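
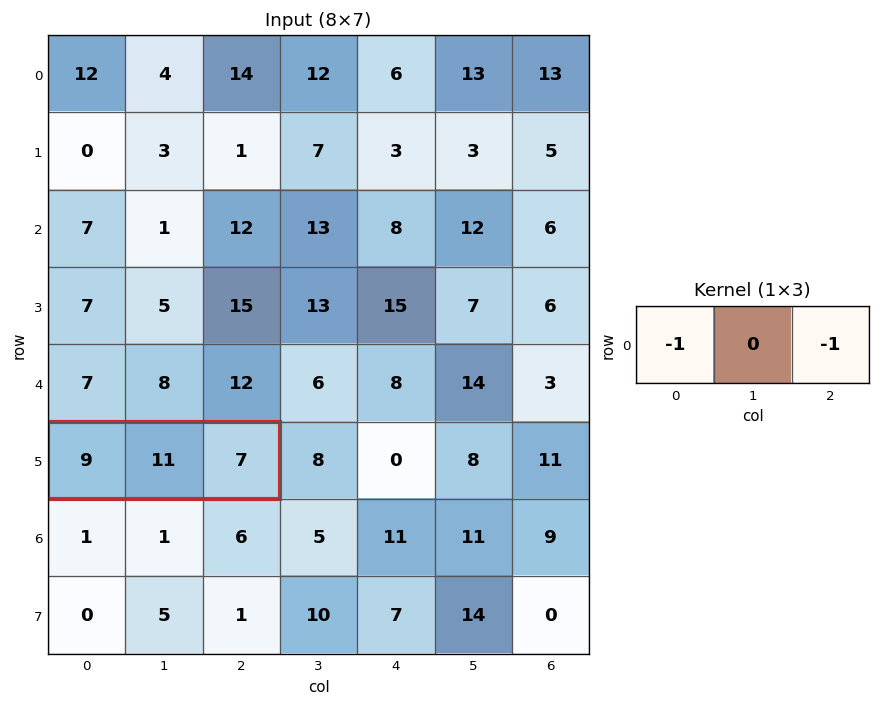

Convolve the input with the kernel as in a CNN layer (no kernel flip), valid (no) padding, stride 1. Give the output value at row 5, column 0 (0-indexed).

The receptive field on the input at this output position is [9 11 7]. Elementwise product with the kernel and sum: 9·-1 + 7·-1.

-16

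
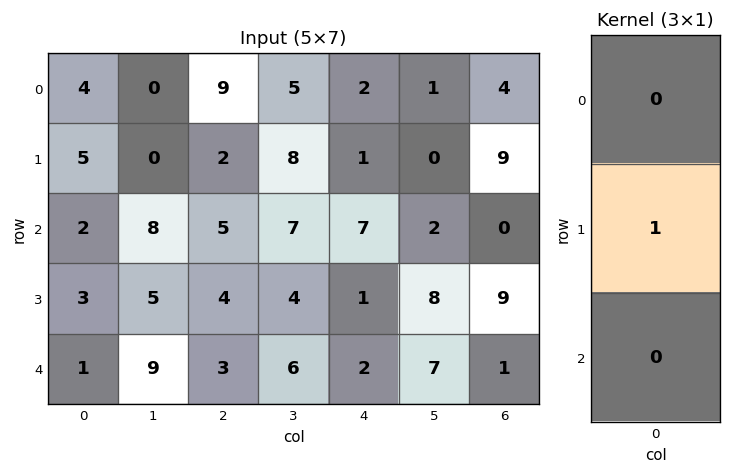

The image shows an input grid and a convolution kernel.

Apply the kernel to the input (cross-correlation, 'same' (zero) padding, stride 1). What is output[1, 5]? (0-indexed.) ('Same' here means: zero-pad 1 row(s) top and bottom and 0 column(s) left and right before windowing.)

The receptive field on the zero-padded input at this output position is [1 / 0 / 2]. Elementwise product with the kernel and sum: 0·1.

0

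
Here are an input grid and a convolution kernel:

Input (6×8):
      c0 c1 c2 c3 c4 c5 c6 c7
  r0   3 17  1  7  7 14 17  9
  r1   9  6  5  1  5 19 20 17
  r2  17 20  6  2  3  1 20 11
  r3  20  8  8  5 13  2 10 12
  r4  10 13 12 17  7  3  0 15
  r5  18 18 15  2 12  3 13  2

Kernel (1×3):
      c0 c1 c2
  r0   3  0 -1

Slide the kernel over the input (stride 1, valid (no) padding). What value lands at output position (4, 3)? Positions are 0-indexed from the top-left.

The receptive field on the input at this output position is [17 7 3]. Elementwise product with the kernel and sum: 17·3 + 3·-1.

48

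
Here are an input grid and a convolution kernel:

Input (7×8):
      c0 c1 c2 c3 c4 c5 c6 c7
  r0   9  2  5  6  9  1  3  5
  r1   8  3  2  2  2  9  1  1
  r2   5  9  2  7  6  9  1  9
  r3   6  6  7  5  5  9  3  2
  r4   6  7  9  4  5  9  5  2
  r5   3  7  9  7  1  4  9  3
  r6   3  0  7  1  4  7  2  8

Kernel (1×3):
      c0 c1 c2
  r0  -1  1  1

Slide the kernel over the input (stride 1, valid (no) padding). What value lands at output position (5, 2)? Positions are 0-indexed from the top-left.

The receptive field on the input at this output position is [9 7 1]. Elementwise product with the kernel and sum: 9·-1 + 7·1 + 1·1.

-1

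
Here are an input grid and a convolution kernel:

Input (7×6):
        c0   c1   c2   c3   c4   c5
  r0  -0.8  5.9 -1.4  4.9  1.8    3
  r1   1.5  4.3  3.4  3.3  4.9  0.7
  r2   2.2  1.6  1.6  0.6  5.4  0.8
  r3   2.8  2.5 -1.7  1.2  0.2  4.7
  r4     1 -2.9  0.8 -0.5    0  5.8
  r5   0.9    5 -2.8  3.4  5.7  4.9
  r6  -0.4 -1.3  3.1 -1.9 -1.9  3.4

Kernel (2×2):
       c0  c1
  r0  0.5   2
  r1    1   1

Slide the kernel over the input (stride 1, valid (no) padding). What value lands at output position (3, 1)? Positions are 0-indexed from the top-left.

-4.25

The receptive field on the input at this output position is [2.5 -1.7 / -2.9 0.8]. Elementwise product with the kernel and sum: 2.5·0.5 + -1.7·2 + -2.9·1 + 0.8·1.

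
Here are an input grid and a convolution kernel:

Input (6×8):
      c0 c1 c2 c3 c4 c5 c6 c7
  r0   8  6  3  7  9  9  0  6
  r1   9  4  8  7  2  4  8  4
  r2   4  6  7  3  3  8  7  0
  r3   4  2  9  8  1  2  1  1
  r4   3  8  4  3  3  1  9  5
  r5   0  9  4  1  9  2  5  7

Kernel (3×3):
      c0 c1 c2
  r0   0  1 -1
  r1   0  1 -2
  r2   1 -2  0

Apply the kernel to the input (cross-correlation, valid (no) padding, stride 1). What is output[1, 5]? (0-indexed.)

The receptive field on the input at this output position is [4 8 4 / 8 7 0 / 2 1 1]. Elementwise product with the kernel and sum: 8·1 + 4·-1 + 7·1 + 0·-2 + 2·1 + 1·-2.

11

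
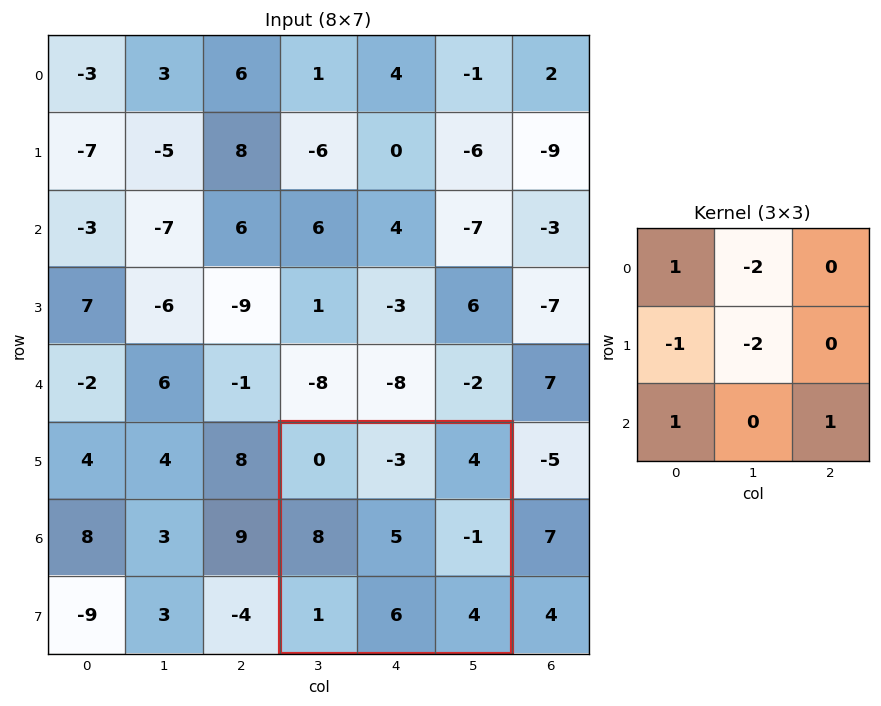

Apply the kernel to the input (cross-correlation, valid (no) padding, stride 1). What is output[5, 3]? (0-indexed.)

The receptive field on the input at this output position is [0 -3 4 / 8 5 -1 / 1 6 4]. Elementwise product with the kernel and sum: 0·1 + -3·-2 + 8·-1 + 5·-2 + 1·1 + 4·1.

-7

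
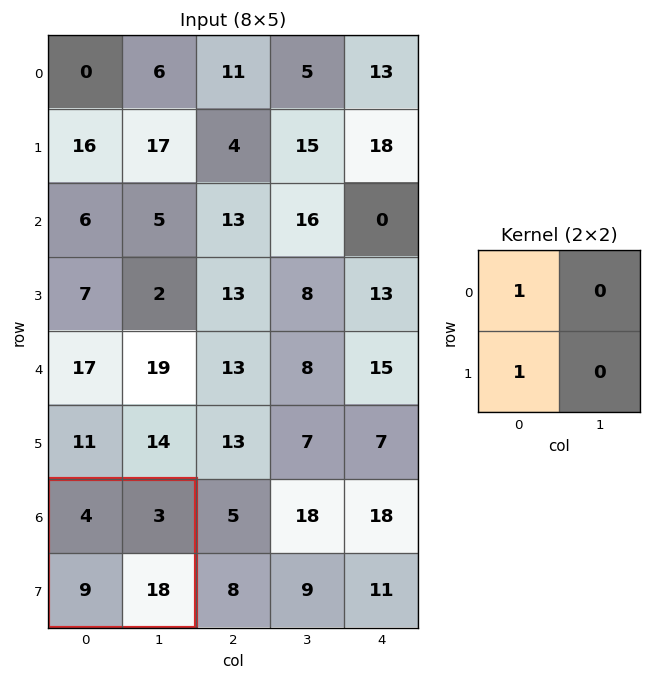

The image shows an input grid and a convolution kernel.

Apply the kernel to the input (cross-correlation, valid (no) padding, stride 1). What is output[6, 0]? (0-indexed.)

13

The receptive field on the input at this output position is [4 3 / 9 18]. Elementwise product with the kernel and sum: 4·1 + 9·1.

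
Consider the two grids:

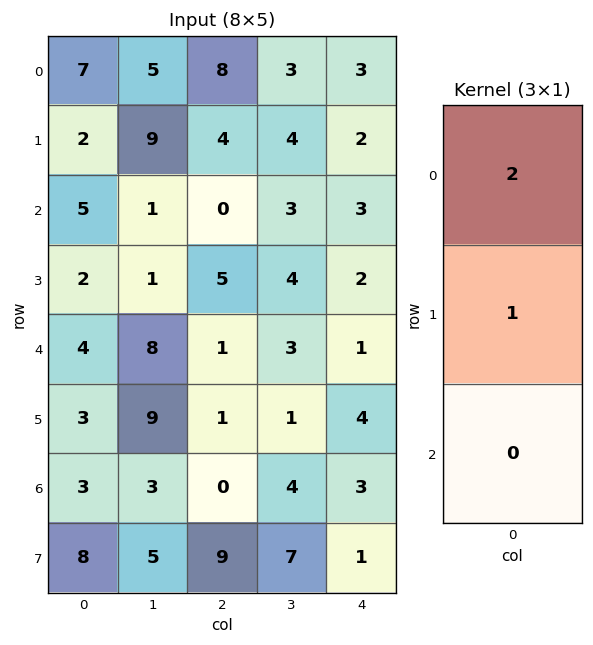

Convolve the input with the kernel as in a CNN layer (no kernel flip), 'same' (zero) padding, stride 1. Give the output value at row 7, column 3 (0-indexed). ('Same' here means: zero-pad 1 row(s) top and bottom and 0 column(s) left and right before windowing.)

15

The receptive field on the zero-padded input at this output position is [4 / 7 / 0]. Elementwise product with the kernel and sum: 4·2 + 7·1.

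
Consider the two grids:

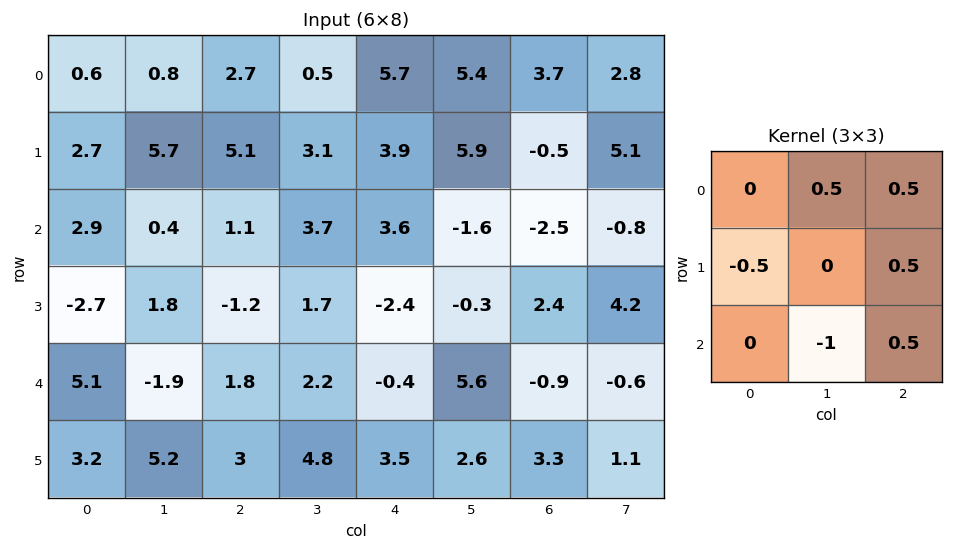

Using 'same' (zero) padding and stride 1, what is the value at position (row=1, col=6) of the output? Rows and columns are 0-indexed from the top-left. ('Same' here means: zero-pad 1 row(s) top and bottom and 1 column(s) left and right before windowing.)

4.95

The receptive field on the zero-padded input at this output position is [5.4 3.7 2.8 / 5.9 -0.5 5.1 / -1.6 -2.5 -0.8]. Elementwise product with the kernel and sum: 3.7·0.5 + 2.8·0.5 + 5.9·-0.5 + 5.1·0.5 + -2.5·-1 + -0.8·0.5.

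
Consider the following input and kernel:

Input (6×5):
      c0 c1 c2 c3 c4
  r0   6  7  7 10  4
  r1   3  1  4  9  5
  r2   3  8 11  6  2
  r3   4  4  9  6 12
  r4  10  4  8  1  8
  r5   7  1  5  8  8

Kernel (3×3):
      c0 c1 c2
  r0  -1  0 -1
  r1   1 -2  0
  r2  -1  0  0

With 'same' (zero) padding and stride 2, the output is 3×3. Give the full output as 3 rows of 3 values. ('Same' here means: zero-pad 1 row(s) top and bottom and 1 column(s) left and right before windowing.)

-12 -8 -7
-7 -28 -13
-24 -23 -29

Output[0,0]: The receptive field on the zero-padded input at this output position is [0 0 0 / 0 6 7 / 0 3 1]. Elementwise product with the kernel and sum: 0·-1 + 0·-1 + 0·1 + 6·-2 + 0·-1.
Output[0,1]: The receptive field on the zero-padded input at this output position is [0 0 0 / 7 7 10 / 1 4 9]. Elementwise product with the kernel and sum: 0·-1 + 0·-1 + 7·1 + 7·-2 + 1·-1.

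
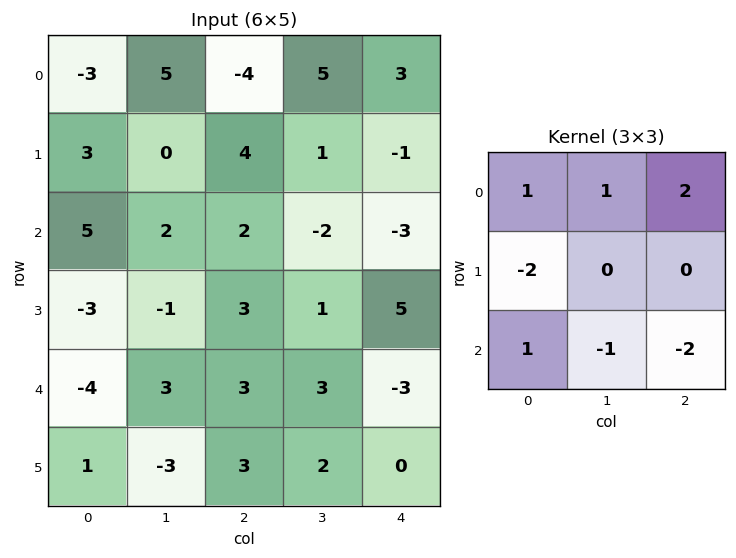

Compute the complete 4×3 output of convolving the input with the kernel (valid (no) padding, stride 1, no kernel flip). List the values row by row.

-13 15 9
-7 -4 -9
4 -4 -6
8 -12 9

Output[0,0]: The receptive field on the input at this output position is [-3 5 -4 / 3 0 4 / 5 2 2]. Elementwise product with the kernel and sum: -3·1 + 5·1 + -4·2 + 3·-2 + 5·1 + 2·-1 + 2·-2.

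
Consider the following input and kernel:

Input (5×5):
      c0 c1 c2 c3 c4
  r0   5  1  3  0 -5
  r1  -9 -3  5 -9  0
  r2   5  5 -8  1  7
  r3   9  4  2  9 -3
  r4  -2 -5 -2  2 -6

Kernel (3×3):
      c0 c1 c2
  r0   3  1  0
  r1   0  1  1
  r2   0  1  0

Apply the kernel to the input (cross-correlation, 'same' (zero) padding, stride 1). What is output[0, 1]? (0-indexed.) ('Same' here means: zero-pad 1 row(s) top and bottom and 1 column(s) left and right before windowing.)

1

The receptive field on the zero-padded input at this output position is [0 0 0 / 5 1 3 / -9 -3 5]. Elementwise product with the kernel and sum: 0·3 + 0·1 + 1·1 + 3·1 + -3·1.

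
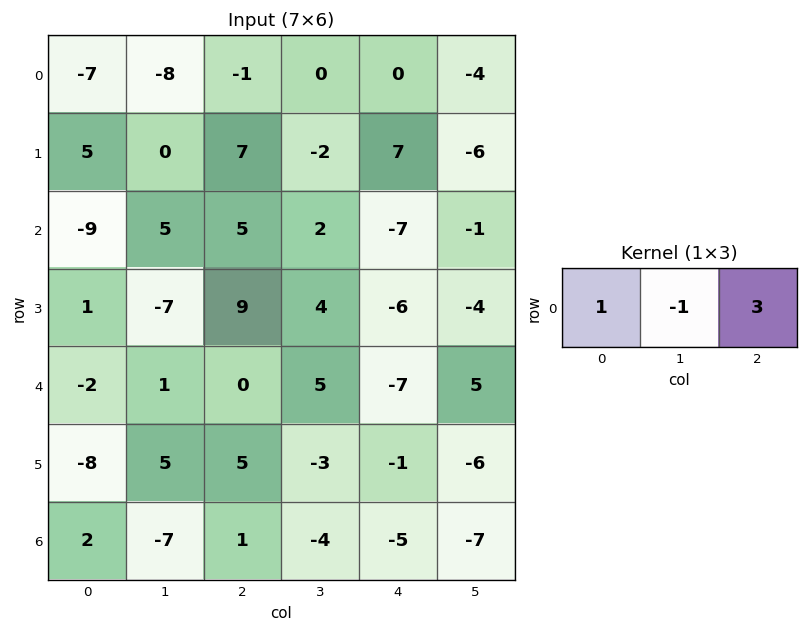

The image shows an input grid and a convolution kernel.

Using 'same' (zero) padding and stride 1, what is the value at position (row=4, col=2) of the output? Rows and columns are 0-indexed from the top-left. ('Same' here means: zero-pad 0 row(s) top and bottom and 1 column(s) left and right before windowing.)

The receptive field on the zero-padded input at this output position is [1 0 5]. Elementwise product with the kernel and sum: 1·1 + 0·-1 + 5·3.

16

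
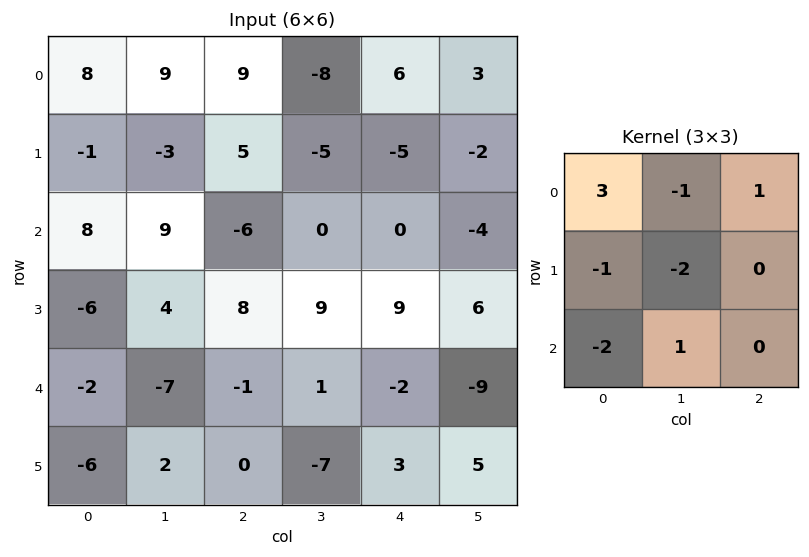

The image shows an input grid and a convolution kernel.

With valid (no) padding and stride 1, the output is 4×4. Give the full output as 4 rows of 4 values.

24 -21 58 -12
-5 -16 14 -21
4 26 -41 -35
16 18 16 44

Output[0,0]: The receptive field on the input at this output position is [8 9 9 / -1 -3 5 / 8 9 -6]. Elementwise product with the kernel and sum: 8·3 + 9·-1 + 9·1 + -1·-1 + -3·-2 + 8·-2 + 9·1.
Output[0,1]: The receptive field on the input at this output position is [9 9 -8 / -3 5 -5 / 9 -6 0]. Elementwise product with the kernel and sum: 9·3 + 9·-1 + -8·1 + -3·-1 + 5·-2 + 9·-2 + -6·1.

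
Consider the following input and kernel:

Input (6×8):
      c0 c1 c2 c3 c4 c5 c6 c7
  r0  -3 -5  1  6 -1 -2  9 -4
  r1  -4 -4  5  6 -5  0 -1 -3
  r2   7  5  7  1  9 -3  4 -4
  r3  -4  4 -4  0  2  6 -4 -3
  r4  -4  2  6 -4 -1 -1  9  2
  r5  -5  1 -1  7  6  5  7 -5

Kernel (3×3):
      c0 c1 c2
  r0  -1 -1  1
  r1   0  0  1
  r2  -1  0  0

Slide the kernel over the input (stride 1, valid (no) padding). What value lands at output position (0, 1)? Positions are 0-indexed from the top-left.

The receptive field on the input at this output position is [-5 1 6 / -4 5 6 / 5 7 1]. Elementwise product with the kernel and sum: -5·-1 + 1·-1 + 6·1 + 6·1 + 5·-1.

11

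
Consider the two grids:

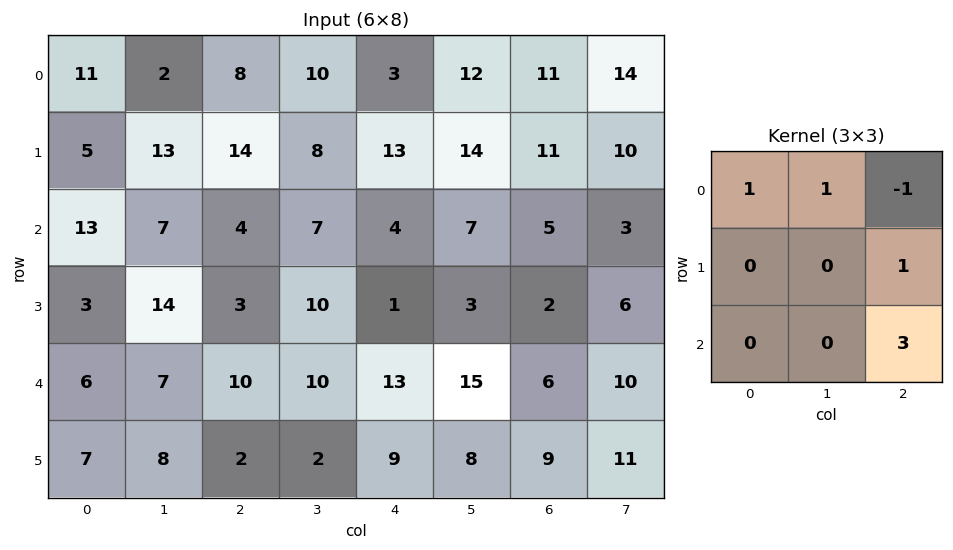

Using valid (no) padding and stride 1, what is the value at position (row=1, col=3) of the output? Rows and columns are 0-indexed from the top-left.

23

The receptive field on the input at this output position is [8 13 14 / 7 4 7 / 10 1 3]. Elementwise product with the kernel and sum: 8·1 + 13·1 + 14·-1 + 7·1 + 3·3.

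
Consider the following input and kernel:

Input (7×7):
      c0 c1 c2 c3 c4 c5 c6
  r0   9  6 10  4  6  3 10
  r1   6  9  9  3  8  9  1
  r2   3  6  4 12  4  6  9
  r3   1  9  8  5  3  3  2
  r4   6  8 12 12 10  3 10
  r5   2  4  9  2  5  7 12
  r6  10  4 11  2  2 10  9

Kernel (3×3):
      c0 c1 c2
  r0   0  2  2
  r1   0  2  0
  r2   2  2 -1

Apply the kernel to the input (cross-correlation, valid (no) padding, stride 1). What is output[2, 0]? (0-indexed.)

The receptive field on the input at this output position is [3 6 4 / 1 9 8 / 6 8 12]. Elementwise product with the kernel and sum: 6·2 + 4·2 + 9·2 + 6·2 + 8·2 + 12·-1.

54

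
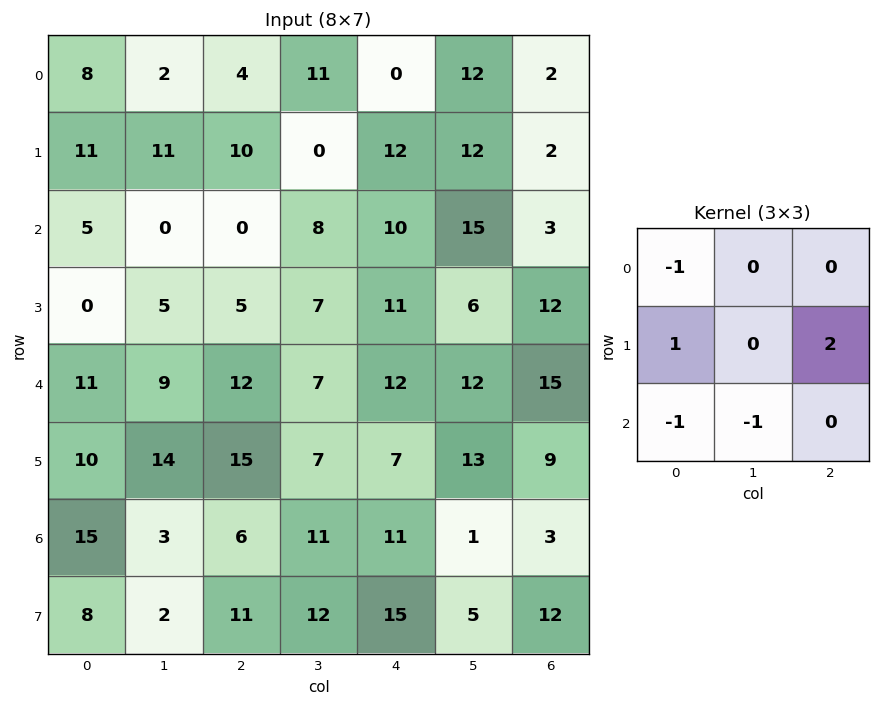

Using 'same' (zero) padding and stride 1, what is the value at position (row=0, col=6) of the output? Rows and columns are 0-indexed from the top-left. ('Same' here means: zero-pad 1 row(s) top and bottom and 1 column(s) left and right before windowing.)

The receptive field on the zero-padded input at this output position is [0 0 0 / 12 2 0 / 12 2 0]. Elementwise product with the kernel and sum: 0·-1 + 12·1 + 0·2 + 12·-1 + 2·-1.

-2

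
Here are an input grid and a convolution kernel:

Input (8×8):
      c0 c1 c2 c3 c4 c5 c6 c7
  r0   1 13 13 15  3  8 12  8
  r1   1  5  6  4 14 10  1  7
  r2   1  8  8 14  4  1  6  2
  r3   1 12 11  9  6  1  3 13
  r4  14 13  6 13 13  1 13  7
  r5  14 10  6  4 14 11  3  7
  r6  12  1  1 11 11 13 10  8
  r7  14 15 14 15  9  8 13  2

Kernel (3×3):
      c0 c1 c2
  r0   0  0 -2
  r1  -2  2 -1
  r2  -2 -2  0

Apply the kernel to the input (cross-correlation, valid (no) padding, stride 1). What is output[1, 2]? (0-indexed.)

The receptive field on the input at this output position is [6 4 14 / 8 14 4 / 11 9 6]. Elementwise product with the kernel and sum: 14·-2 + 8·-2 + 14·2 + 4·-1 + 11·-2 + 9·-2.

-60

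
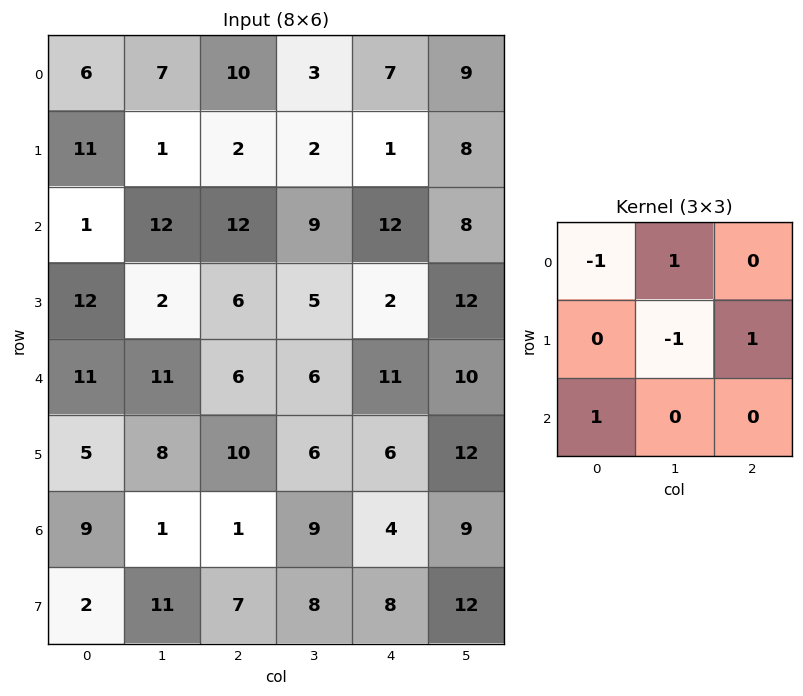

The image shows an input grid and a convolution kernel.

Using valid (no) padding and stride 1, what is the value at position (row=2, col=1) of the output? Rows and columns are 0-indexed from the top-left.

10

The receptive field on the input at this output position is [12 12 9 / 2 6 5 / 11 6 6]. Elementwise product with the kernel and sum: 12·-1 + 12·1 + 6·-1 + 5·1 + 11·1.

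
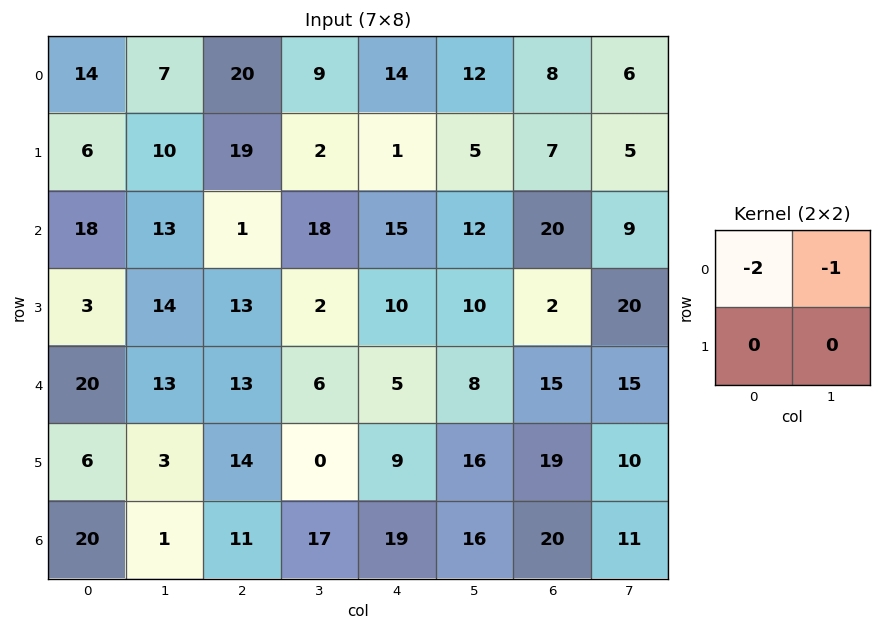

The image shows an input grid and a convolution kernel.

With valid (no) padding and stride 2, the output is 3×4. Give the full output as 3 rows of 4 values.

-35 -49 -40 -22
-49 -20 -42 -49
-53 -32 -18 -45

Output[0,0]: The receptive field on the input at this output position is [14 7 / 6 10]. Elementwise product with the kernel and sum: 14·-2 + 7·-1.
Output[0,1]: The receptive field on the input at this output position is [20 9 / 19 2]. Elementwise product with the kernel and sum: 20·-2 + 9·-1.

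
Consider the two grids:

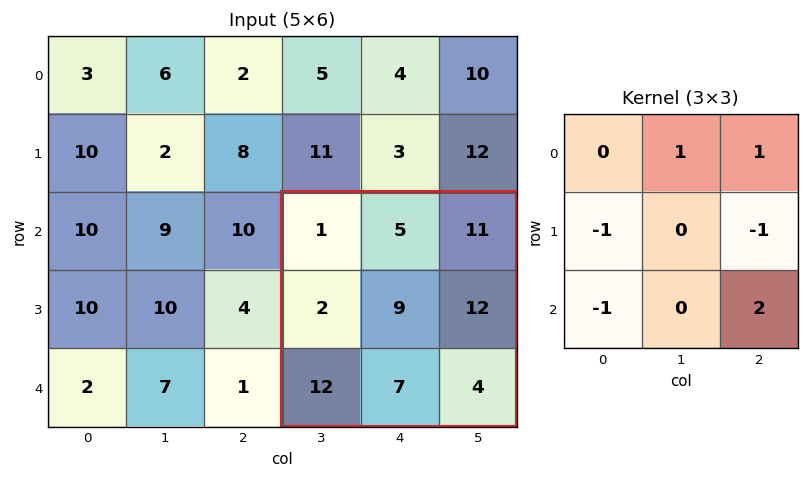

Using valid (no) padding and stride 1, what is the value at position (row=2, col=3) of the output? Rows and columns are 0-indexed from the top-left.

-2

The receptive field on the input at this output position is [1 5 11 / 2 9 12 / 12 7 4]. Elementwise product with the kernel and sum: 5·1 + 11·1 + 2·-1 + 12·-1 + 12·-1 + 4·2.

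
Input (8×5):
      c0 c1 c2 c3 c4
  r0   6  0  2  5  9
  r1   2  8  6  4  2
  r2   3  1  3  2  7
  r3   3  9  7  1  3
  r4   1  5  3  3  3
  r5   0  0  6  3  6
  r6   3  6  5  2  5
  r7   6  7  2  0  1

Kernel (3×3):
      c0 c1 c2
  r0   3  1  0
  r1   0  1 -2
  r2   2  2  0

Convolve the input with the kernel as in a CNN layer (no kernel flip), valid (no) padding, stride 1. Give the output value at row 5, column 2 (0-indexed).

The receptive field on the input at this output position is [6 3 6 / 5 2 5 / 2 0 1]. Elementwise product with the kernel and sum: 6·3 + 3·1 + 2·1 + 5·-2 + 2·2 + 0·2.

17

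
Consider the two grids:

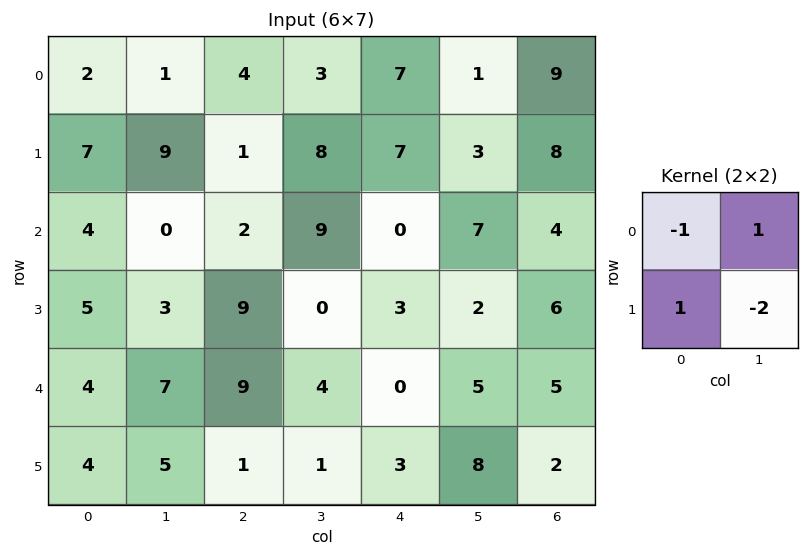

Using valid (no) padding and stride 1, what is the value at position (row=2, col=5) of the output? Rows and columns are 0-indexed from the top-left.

-13

The receptive field on the input at this output position is [7 4 / 2 6]. Elementwise product with the kernel and sum: 7·-1 + 4·1 + 2·1 + 6·-2.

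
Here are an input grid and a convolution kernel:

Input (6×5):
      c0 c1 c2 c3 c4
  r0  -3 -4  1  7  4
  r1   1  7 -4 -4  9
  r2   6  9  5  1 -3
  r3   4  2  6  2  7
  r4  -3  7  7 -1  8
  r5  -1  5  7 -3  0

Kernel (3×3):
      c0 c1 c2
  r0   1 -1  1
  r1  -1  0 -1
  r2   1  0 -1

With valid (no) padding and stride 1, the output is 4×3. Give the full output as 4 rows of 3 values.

Output[0,0]: The receptive field on the input at this output position is [-3 -4 1 / 1 7 -4 / 6 9 5]. Elementwise product with the kernel and sum: -3·1 + -4·-1 + 1·1 + 1·-1 + -4·-1 + 6·1 + 5·-1.
Output[0,1]: The receptive field on the input at this output position is [-4 1 7 / 7 -4 -4 / 9 5 1]. Elementwise product with the kernel and sum: -4·1 + 1·-1 + 7·1 + 7·-1 + -4·-1 + 9·1 + 1·-1.

6 7 1
-23 -3 6
-18 9 -13
-4 0 3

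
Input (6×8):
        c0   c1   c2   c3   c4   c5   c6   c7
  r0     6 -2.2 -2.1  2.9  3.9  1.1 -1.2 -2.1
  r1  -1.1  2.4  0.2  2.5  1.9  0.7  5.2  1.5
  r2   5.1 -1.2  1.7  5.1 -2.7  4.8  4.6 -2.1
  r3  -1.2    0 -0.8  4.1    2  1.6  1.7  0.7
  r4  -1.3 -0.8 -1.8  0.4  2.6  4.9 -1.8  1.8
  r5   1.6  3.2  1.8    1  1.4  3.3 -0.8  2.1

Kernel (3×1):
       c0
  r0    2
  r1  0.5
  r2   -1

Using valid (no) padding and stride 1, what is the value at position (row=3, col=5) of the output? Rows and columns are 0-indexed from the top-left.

The receptive field on the input at this output position is [1.6 / 4.9 / 3.3]. Elementwise product with the kernel and sum: 1.6·2 + 4.9·0.5 + 3.3·-1.

2.35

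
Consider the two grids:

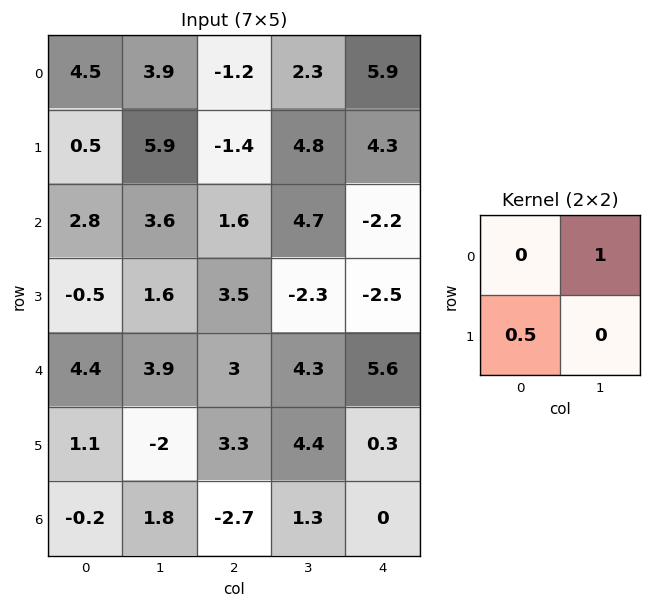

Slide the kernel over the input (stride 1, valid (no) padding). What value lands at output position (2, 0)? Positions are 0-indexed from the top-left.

The receptive field on the input at this output position is [2.8 3.6 / -0.5 1.6]. Elementwise product with the kernel and sum: 3.6·1 + -0.5·0.5.

3.35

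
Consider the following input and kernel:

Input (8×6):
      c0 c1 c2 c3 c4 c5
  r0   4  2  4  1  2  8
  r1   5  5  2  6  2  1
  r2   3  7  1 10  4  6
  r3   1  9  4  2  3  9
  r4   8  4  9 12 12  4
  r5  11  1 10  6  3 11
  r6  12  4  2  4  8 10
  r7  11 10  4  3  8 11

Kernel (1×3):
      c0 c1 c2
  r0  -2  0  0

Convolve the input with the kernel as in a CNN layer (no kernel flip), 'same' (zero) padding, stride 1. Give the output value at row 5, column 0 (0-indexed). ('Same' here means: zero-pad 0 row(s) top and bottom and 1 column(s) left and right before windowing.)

The receptive field on the zero-padded input at this output position is [0 11 1]. Elementwise product with the kernel and sum: 0·-2.

0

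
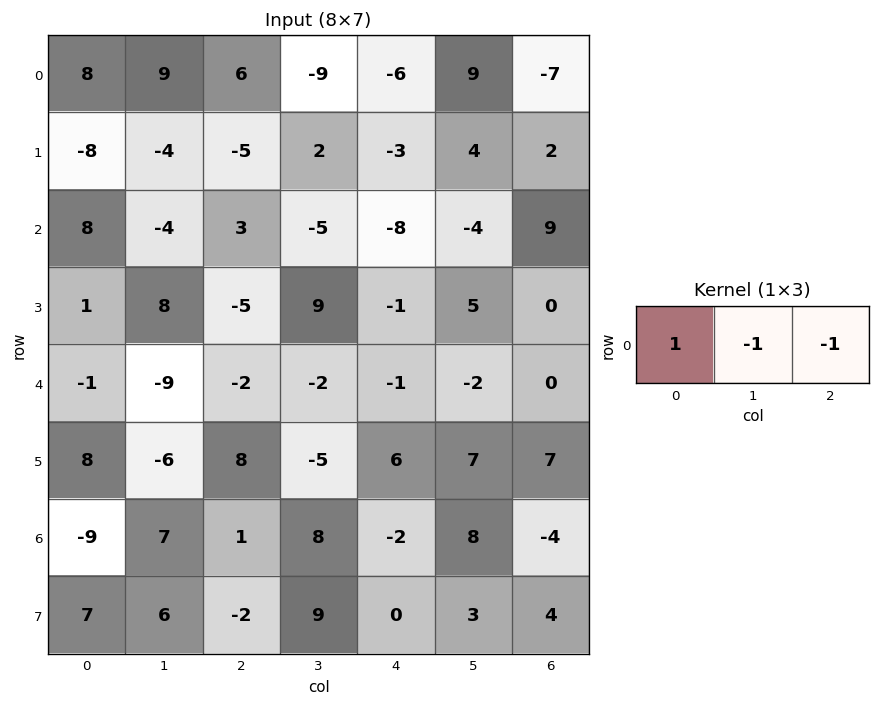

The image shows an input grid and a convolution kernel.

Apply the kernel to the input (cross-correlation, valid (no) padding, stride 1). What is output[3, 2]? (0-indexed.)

The receptive field on the input at this output position is [-5 9 -1]. Elementwise product with the kernel and sum: -5·1 + 9·-1 + -1·-1.

-13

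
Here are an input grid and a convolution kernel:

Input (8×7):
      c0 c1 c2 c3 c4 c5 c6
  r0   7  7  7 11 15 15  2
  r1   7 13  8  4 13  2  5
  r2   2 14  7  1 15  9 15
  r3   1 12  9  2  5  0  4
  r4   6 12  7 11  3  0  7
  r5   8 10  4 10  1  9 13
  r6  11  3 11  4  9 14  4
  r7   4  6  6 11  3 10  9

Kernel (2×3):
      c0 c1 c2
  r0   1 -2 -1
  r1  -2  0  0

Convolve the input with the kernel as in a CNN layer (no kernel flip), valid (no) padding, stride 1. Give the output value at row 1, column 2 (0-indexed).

-27

The receptive field on the input at this output position is [8 4 13 / 7 1 15]. Elementwise product with the kernel and sum: 8·1 + 4·-2 + 13·-1 + 7·-2.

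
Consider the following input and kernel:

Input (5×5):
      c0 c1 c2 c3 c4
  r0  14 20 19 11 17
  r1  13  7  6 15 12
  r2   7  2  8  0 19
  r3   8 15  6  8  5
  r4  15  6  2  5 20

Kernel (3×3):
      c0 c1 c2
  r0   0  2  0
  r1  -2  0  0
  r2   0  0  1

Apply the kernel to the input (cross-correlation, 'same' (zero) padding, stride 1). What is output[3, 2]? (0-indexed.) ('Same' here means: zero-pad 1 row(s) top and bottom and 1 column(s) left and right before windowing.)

-9

The receptive field on the zero-padded input at this output position is [2 8 0 / 15 6 8 / 6 2 5]. Elementwise product with the kernel and sum: 8·2 + 15·-2 + 5·1.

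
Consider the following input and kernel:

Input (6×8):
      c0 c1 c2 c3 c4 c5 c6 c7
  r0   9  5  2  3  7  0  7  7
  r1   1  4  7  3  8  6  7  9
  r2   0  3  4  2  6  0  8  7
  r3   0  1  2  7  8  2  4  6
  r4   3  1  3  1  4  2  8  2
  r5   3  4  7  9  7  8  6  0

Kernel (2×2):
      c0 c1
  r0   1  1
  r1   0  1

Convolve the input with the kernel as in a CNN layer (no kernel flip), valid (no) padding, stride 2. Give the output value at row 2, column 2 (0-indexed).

The receptive field on the input at this output position is [4 2 / 7 8]. Elementwise product with the kernel and sum: 4·1 + 2·1 + 8·1.

14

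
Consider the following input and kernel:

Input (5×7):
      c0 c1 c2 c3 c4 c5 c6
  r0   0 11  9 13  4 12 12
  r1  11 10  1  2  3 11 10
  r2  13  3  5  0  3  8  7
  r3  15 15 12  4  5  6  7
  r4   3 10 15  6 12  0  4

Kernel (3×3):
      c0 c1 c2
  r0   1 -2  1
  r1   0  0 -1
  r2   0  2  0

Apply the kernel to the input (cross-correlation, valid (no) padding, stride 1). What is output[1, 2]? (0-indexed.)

5

The receptive field on the input at this output position is [1 2 3 / 5 0 3 / 12 4 5]. Elementwise product with the kernel and sum: 1·1 + 2·-2 + 3·1 + 3·-1 + 4·2.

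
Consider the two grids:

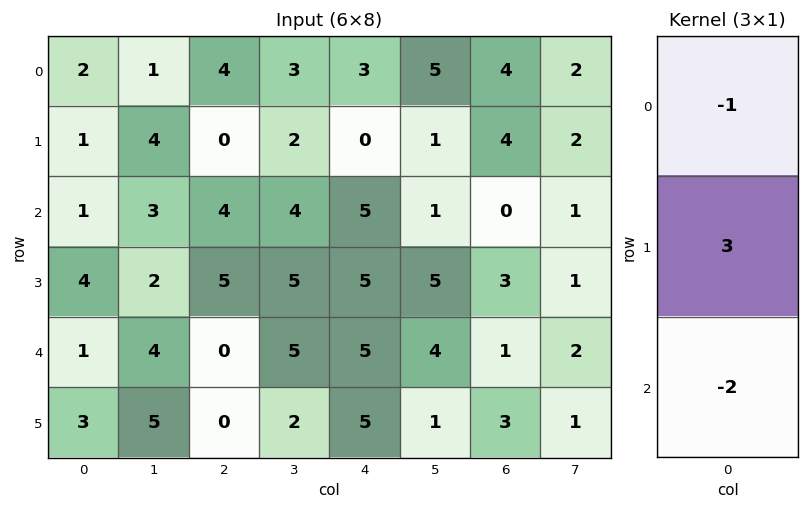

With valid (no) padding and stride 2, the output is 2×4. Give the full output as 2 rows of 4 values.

Output[0,0]: The receptive field on the input at this output position is [2 / 1 / 1]. Elementwise product with the kernel and sum: 2·-1 + 1·3 + 1·-2.

-1 -12 -13 8
9 11 0 7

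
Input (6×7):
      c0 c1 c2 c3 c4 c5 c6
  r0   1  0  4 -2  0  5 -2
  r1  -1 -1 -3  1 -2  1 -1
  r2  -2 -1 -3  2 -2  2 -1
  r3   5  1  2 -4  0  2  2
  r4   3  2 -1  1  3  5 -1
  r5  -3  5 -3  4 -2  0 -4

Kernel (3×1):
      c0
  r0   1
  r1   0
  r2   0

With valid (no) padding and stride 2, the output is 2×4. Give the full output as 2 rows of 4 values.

Output[0,0]: The receptive field on the input at this output position is [1 / -1 / -2]. Elementwise product with the kernel and sum: 1·1.
Output[0,1]: The receptive field on the input at this output position is [4 / -3 / -3]. Elementwise product with the kernel and sum: 4·1.

1 4 0 -2
-2 -3 -2 -1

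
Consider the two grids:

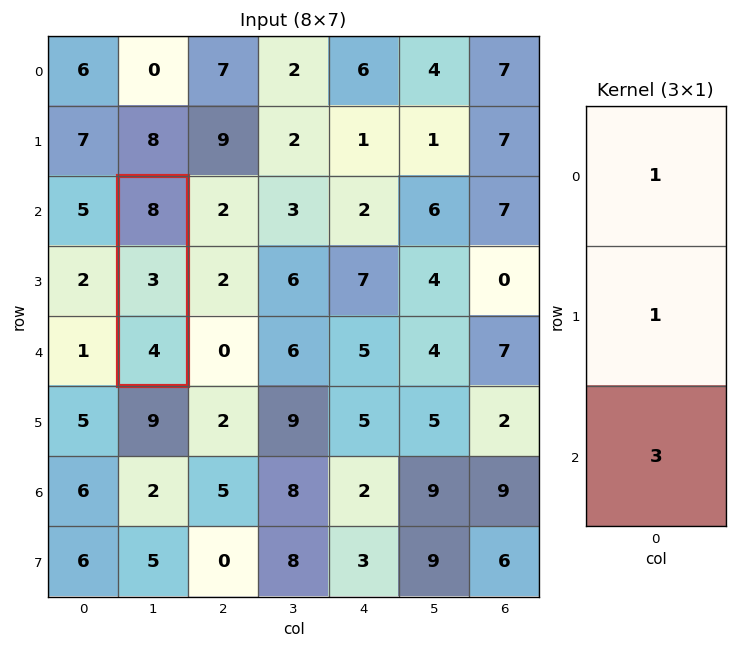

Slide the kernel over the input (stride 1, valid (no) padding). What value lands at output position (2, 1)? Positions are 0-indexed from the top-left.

The receptive field on the input at this output position is [8 / 3 / 4]. Elementwise product with the kernel and sum: 8·1 + 3·1 + 4·3.

23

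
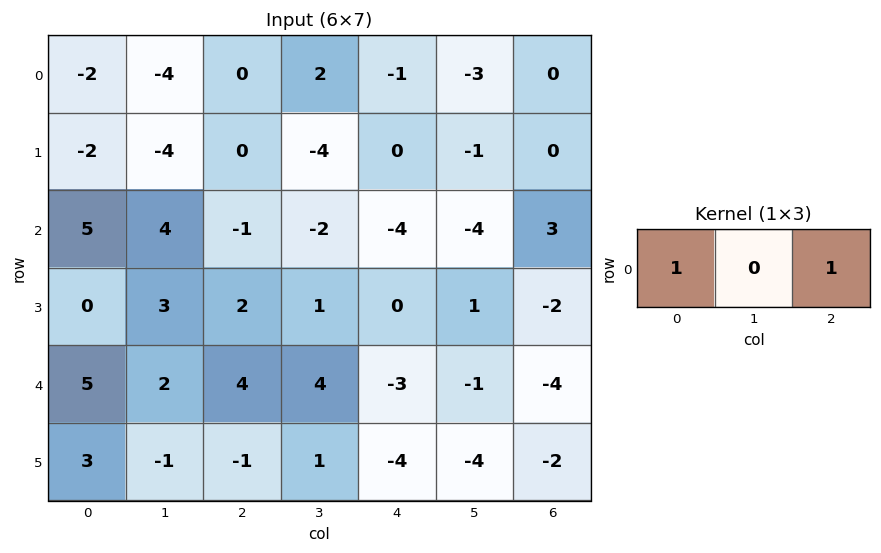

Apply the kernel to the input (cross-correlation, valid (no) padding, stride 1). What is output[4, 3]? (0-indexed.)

The receptive field on the input at this output position is [4 -3 -1]. Elementwise product with the kernel and sum: 4·1 + -1·1.

3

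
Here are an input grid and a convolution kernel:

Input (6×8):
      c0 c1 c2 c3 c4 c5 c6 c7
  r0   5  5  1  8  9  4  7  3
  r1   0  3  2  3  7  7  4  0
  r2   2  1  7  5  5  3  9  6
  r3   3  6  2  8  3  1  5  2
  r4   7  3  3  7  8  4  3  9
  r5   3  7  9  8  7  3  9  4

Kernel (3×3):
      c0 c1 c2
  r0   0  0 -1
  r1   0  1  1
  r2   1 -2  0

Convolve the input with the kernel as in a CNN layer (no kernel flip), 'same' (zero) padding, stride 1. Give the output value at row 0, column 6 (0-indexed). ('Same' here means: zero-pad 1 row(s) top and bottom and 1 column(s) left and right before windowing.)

9

The receptive field on the zero-padded input at this output position is [0 0 0 / 4 7 3 / 7 4 0]. Elementwise product with the kernel and sum: 0·-1 + 7·1 + 3·1 + 7·1 + 4·-2.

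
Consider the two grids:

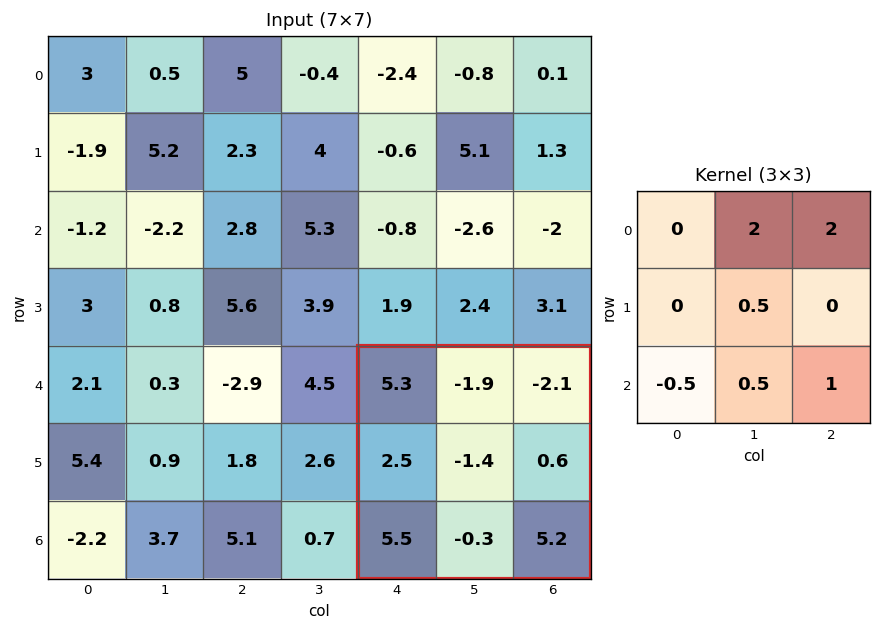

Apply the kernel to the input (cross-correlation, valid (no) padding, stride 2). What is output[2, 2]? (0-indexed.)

The receptive field on the input at this output position is [5.3 -1.9 -2.1 / 2.5 -1.4 0.6 / 5.5 -0.3 5.2]. Elementwise product with the kernel and sum: -1.9·2 + -2.1·2 + -1.4·0.5 + 5.5·-0.5 + -0.3·0.5 + 5.2·1.

-6.4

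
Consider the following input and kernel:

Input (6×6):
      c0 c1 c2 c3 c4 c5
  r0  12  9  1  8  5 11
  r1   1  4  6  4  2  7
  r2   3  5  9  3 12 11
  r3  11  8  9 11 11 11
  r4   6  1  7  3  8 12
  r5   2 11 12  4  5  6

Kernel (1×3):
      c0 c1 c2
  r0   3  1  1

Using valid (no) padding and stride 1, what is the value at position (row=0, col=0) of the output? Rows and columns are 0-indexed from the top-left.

The receptive field on the input at this output position is [12 9 1]. Elementwise product with the kernel and sum: 12·3 + 9·1 + 1·1.

46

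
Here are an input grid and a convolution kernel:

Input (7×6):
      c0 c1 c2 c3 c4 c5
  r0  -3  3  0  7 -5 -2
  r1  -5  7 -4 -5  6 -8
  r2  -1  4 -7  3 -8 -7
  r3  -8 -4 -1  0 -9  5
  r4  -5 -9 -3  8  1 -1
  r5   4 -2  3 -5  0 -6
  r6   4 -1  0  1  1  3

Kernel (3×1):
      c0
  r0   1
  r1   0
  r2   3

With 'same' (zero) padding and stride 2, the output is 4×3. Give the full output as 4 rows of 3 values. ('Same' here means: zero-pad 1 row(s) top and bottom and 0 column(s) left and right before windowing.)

-15 -12 18
-29 -7 -21
4 8 -9
4 3 0

Output[0,0]: The receptive field on the zero-padded input at this output position is [0 / -3 / -5]. Elementwise product with the kernel and sum: 0·1 + -5·3.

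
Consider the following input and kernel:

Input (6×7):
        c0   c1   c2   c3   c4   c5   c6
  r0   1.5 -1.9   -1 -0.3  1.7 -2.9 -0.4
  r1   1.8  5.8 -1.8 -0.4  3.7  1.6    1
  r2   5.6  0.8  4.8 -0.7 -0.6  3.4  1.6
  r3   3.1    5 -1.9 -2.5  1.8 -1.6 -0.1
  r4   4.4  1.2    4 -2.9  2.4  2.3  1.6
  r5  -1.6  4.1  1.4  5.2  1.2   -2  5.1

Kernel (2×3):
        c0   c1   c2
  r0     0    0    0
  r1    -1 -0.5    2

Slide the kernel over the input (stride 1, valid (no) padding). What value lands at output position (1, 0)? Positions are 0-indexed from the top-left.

The receptive field on the input at this output position is [1.8 5.8 -1.8 / 5.6 0.8 4.8]. Elementwise product with the kernel and sum: 5.6·-1 + 0.8·-0.5 + 4.8·2.

3.6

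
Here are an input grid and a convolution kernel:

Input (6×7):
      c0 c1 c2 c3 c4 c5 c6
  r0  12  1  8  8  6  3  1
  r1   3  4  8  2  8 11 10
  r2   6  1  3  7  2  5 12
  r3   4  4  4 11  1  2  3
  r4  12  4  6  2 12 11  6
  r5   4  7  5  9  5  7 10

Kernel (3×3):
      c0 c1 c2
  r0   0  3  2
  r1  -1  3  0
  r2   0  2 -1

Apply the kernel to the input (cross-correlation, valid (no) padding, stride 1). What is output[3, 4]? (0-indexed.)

37

The receptive field on the input at this output position is [1 2 3 / 12 11 6 / 5 7 10]. Elementwise product with the kernel and sum: 2·3 + 3·2 + 12·-1 + 11·3 + 7·2 + 10·-1.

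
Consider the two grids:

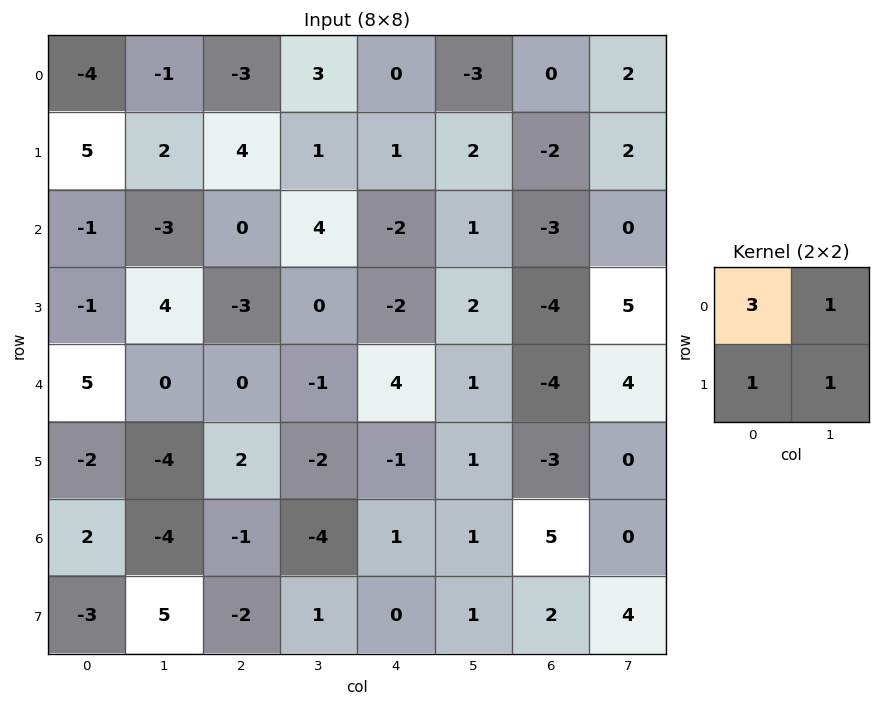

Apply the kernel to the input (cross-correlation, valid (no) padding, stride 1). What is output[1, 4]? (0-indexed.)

4

The receptive field on the input at this output position is [1 2 / -2 1]. Elementwise product with the kernel and sum: 1·3 + 2·1 + -2·1 + 1·1.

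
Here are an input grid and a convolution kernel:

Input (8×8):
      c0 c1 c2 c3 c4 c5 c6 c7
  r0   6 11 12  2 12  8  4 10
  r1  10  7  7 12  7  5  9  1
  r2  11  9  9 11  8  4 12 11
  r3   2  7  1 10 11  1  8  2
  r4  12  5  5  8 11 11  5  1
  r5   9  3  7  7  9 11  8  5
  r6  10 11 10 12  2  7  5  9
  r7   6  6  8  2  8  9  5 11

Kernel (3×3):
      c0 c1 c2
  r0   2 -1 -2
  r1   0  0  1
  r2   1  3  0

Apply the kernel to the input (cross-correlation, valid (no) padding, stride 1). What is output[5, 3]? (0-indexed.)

16

The receptive field on the input at this output position is [7 9 11 / 12 2 7 / 2 8 9]. Elementwise product with the kernel and sum: 7·2 + 9·-1 + 11·-2 + 7·1 + 2·1 + 8·3.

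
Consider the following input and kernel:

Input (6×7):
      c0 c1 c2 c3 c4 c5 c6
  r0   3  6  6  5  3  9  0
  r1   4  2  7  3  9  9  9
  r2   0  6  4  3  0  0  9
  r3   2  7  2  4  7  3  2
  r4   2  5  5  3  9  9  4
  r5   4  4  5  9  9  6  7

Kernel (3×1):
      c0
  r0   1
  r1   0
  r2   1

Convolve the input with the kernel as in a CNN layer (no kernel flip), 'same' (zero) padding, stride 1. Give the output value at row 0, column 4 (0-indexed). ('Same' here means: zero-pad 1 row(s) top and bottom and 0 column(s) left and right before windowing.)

The receptive field on the zero-padded input at this output position is [0 / 3 / 9]. Elementwise product with the kernel and sum: 0·1 + 9·1.

9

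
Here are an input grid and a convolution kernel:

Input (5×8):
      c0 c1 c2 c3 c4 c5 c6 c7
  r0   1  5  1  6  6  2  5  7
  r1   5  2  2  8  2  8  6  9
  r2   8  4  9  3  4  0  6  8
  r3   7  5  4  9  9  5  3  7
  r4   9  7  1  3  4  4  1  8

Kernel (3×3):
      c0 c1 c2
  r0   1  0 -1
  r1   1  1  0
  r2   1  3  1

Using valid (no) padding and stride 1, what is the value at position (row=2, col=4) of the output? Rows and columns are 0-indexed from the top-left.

29

The receptive field on the input at this output position is [4 0 6 / 9 5 3 / 4 4 1]. Elementwise product with the kernel and sum: 4·1 + 6·-1 + 9·1 + 5·1 + 4·1 + 4·3 + 1·1.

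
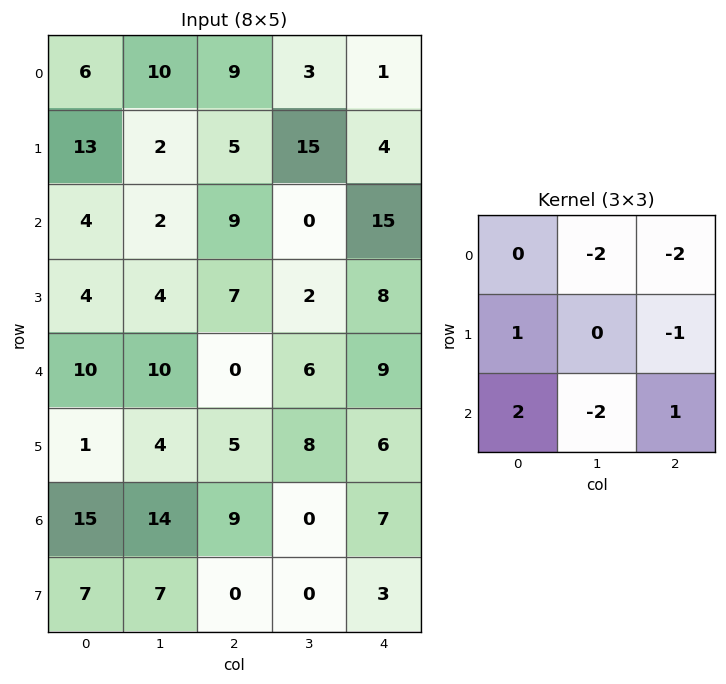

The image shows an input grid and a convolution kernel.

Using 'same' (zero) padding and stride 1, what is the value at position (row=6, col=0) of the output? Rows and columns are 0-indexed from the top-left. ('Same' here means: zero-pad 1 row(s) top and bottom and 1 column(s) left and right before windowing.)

-31

The receptive field on the zero-padded input at this output position is [0 1 4 / 0 15 14 / 0 7 7]. Elementwise product with the kernel and sum: 1·-2 + 4·-2 + 0·1 + 14·-1 + 0·2 + 7·-2 + 7·1.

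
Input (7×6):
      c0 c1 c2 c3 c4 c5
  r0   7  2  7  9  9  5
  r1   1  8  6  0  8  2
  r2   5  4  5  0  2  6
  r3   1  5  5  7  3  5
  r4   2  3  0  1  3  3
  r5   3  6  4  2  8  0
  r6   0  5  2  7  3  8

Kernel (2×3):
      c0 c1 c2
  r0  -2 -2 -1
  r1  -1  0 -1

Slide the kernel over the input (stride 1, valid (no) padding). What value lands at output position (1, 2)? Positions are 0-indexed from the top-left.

-27

The receptive field on the input at this output position is [6 0 8 / 5 0 2]. Elementwise product with the kernel and sum: 6·-2 + 0·-2 + 8·-1 + 5·-1 + 2·-1.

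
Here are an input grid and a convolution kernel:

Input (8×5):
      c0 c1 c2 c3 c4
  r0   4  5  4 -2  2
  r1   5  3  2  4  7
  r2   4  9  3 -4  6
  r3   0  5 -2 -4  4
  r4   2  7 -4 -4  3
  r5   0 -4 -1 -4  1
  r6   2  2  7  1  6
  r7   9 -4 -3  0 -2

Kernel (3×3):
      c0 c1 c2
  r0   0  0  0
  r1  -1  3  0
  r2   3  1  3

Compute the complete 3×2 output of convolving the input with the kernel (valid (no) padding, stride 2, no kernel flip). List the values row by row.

Output[0,0]: The receptive field on the input at this output position is [4 5 4 / 5 3 2 / 4 9 3]. Elementwise product with the kernel and sum: 5·-1 + 3·3 + 4·3 + 9·1 + 3·3.

34 33
16 -17
17 29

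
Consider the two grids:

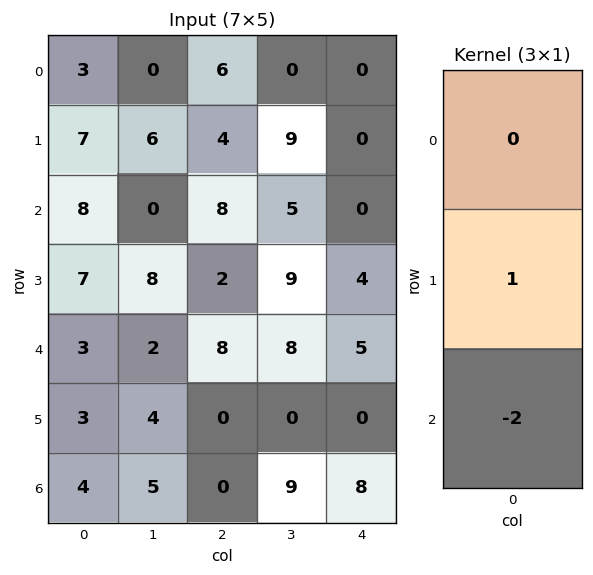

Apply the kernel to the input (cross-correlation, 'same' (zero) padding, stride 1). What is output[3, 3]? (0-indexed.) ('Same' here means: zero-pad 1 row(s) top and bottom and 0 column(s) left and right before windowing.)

-7

The receptive field on the zero-padded input at this output position is [5 / 9 / 8]. Elementwise product with the kernel and sum: 9·1 + 8·-2.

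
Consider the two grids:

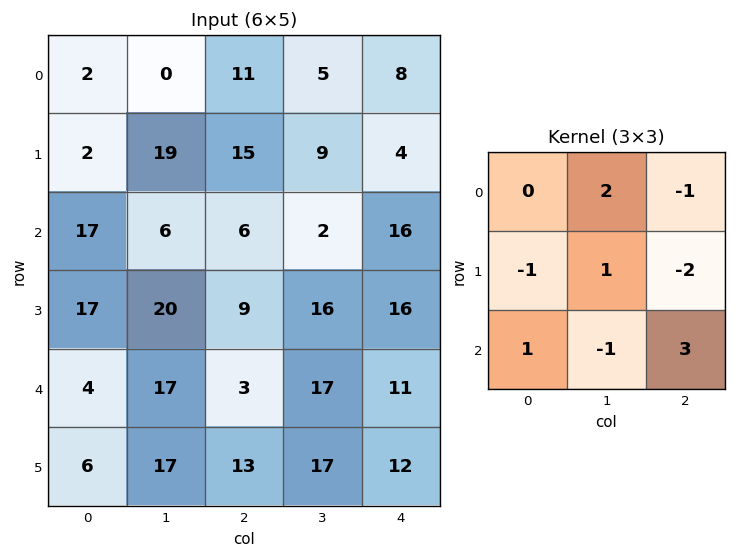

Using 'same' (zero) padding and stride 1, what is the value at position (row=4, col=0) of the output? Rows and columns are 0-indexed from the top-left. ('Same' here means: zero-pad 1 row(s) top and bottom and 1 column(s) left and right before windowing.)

29

The receptive field on the zero-padded input at this output position is [0 17 20 / 0 4 17 / 0 6 17]. Elementwise product with the kernel and sum: 17·2 + 20·-1 + 0·-1 + 4·1 + 17·-2 + 0·1 + 6·-1 + 17·3.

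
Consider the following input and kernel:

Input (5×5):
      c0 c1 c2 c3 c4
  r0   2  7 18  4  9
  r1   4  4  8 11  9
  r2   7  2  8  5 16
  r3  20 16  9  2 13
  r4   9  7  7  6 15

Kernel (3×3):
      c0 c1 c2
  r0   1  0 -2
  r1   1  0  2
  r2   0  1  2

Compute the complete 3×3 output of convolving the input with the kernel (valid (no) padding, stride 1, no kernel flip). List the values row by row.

Output[0,0]: The receptive field on the input at this output position is [2 7 18 / 4 4 8 / 7 2 8]. Elementwise product with the kernel and sum: 2·1 + 18·-2 + 4·1 + 8·2 + 2·1 + 8·2.

4 43 63
45 7 58
50 31 47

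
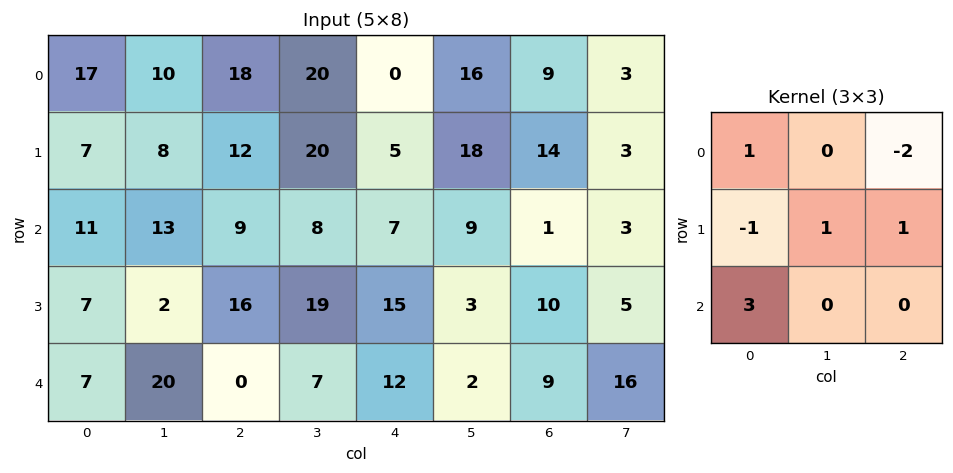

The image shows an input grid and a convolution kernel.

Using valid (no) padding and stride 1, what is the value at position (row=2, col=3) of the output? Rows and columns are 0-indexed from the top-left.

The receptive field on the input at this output position is [8 7 9 / 19 15 3 / 7 12 2]. Elementwise product with the kernel and sum: 8·1 + 9·-2 + 19·-1 + 15·1 + 3·1 + 7·3.

10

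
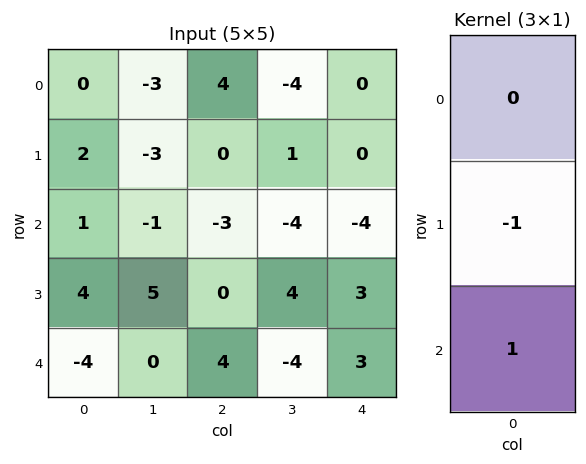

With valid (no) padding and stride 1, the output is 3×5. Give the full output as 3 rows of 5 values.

Output[0,0]: The receptive field on the input at this output position is [0 / 2 / 1]. Elementwise product with the kernel and sum: 2·-1 + 1·1.
Output[0,1]: The receptive field on the input at this output position is [-3 / -3 / -1]. Elementwise product with the kernel and sum: -3·-1 + -1·1.

-1 2 -3 -5 -4
3 6 3 8 7
-8 -5 4 -8 0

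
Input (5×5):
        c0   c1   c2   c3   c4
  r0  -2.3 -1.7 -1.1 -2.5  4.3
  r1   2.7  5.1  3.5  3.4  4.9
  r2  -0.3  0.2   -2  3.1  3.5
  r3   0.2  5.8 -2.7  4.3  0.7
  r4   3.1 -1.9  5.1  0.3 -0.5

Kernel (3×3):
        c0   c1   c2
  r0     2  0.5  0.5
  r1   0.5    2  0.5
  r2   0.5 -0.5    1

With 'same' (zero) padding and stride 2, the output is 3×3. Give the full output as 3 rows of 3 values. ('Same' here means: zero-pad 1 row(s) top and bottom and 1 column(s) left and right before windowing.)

-1.7 -0.1 6.6
9.1 19.85 19.6
8.25 21.8 8.1

Output[0,0]: The receptive field on the zero-padded input at this output position is [0 0 0 / 0 -2.3 -1.7 / 0 2.7 5.1]. Elementwise product with the kernel and sum: 0·2 + 0·0.5 + 0·0.5 + 0·0.5 + -2.3·2 + -1.7·0.5 + 0·0.5 + 2.7·-0.5 + 5.1·1.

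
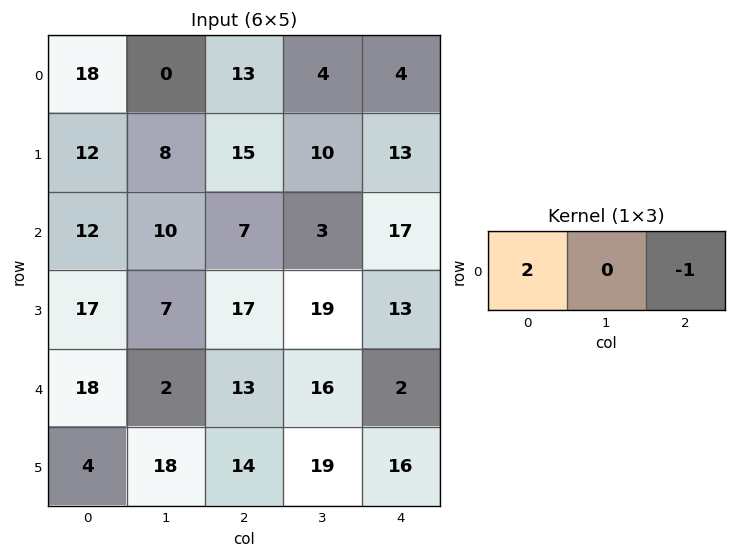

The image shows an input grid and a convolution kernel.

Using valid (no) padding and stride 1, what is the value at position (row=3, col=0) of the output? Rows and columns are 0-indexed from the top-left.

The receptive field on the input at this output position is [17 7 17]. Elementwise product with the kernel and sum: 17·2 + 17·-1.

17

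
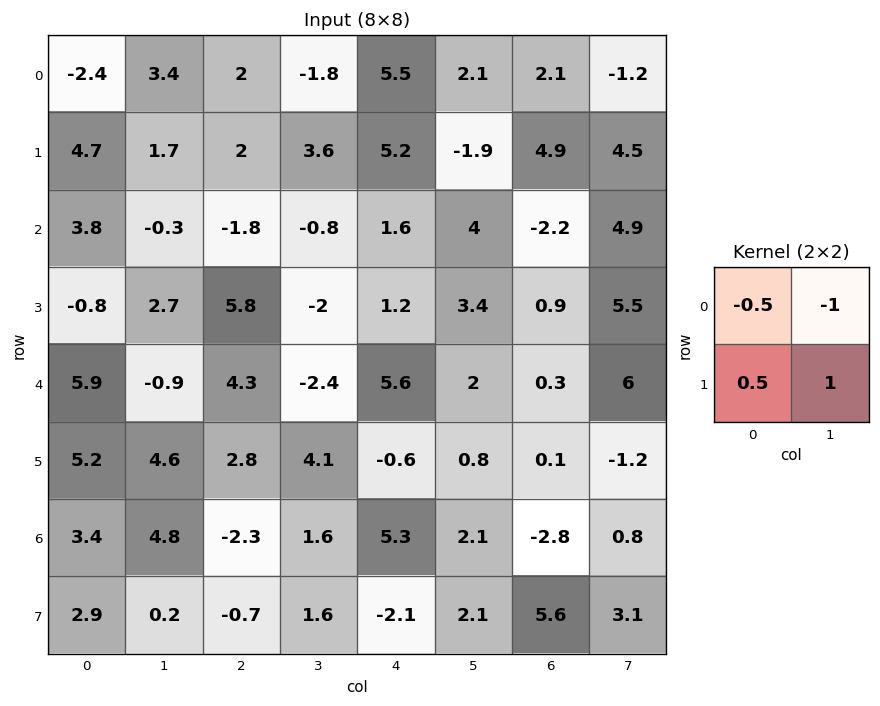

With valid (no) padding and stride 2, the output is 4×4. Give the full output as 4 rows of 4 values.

1.85 5.4 -4.15 7.1
0.7 2.6 -0.8 2.15
5.15 5.75 -4.3 -7.3
-4.85 0.8 -3.7 6.5

Output[0,0]: The receptive field on the input at this output position is [-2.4 3.4 / 4.7 1.7]. Elementwise product with the kernel and sum: -2.4·-0.5 + 3.4·-1 + 4.7·0.5 + 1.7·1.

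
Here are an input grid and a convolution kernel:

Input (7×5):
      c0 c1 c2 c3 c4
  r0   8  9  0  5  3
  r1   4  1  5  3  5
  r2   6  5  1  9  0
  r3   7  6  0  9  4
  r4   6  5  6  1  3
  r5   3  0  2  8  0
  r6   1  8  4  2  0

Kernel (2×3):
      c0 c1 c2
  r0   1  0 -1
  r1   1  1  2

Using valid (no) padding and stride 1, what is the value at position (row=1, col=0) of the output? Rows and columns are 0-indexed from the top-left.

12

The receptive field on the input at this output position is [4 1 5 / 6 5 1]. Elementwise product with the kernel and sum: 4·1 + 5·-1 + 6·1 + 5·1 + 1·2.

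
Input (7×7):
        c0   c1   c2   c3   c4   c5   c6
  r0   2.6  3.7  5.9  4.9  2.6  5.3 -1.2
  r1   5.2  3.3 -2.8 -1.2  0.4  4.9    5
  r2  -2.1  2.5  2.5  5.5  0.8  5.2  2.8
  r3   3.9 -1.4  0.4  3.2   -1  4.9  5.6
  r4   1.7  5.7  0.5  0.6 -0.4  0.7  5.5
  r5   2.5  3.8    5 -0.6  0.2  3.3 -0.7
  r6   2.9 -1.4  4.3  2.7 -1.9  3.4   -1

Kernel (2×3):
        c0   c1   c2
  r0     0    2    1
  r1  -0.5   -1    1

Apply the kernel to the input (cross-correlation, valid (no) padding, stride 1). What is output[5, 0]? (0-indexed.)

16.85

The receptive field on the input at this output position is [2.5 3.8 5 / 2.9 -1.4 4.3]. Elementwise product with the kernel and sum: 3.8·2 + 5·1 + 2.9·-0.5 + -1.4·-1 + 4.3·1.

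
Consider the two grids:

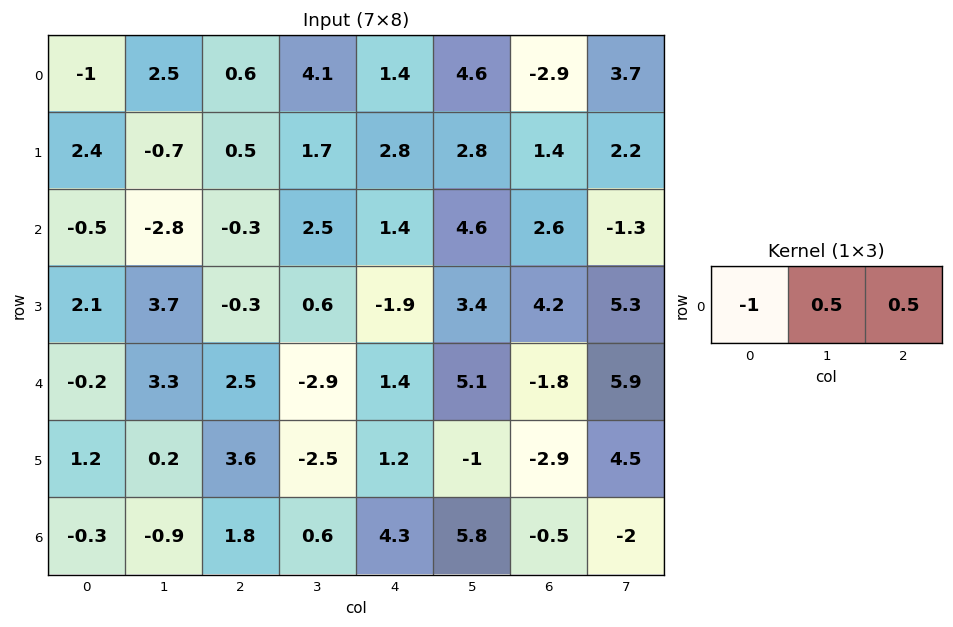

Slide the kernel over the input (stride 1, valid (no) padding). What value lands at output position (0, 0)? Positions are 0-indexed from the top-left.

The receptive field on the input at this output position is [-1 2.5 0.6]. Elementwise product with the kernel and sum: -1·-1 + 2.5·0.5 + 0.6·0.5.

2.55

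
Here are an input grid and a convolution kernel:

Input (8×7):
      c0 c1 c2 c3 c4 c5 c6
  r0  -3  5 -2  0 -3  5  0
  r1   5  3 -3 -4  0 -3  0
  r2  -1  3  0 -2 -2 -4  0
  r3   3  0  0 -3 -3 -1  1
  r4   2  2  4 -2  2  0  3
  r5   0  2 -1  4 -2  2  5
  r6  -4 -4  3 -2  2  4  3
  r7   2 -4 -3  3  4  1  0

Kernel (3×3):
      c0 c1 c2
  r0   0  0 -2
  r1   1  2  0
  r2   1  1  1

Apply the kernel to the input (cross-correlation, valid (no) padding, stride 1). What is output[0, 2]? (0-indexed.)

The receptive field on the input at this output position is [-2 0 -3 / -3 -4 0 / 0 -2 -2]. Elementwise product with the kernel and sum: -3·-2 + -3·1 + -4·2 + 0·1 + -2·1 + -2·1.

-9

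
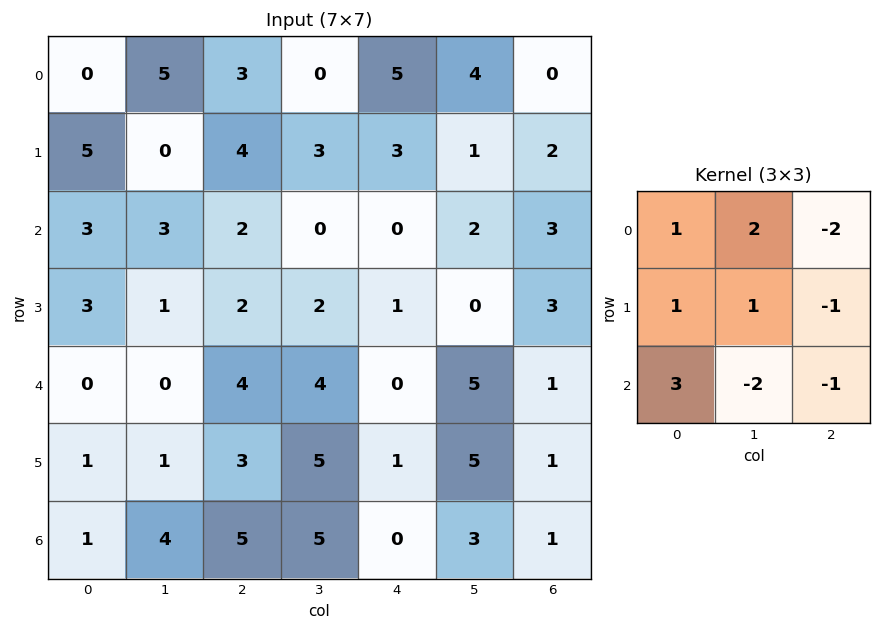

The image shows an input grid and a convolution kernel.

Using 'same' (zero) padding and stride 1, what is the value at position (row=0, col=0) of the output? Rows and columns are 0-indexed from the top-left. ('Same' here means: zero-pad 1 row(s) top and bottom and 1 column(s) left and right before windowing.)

The receptive field on the zero-padded input at this output position is [0 0 0 / 0 0 5 / 0 5 0]. Elementwise product with the kernel and sum: 0·1 + 0·2 + 0·-2 + 0·1 + 0·1 + 5·-1 + 0·3 + 5·-2 + 0·-1.

-15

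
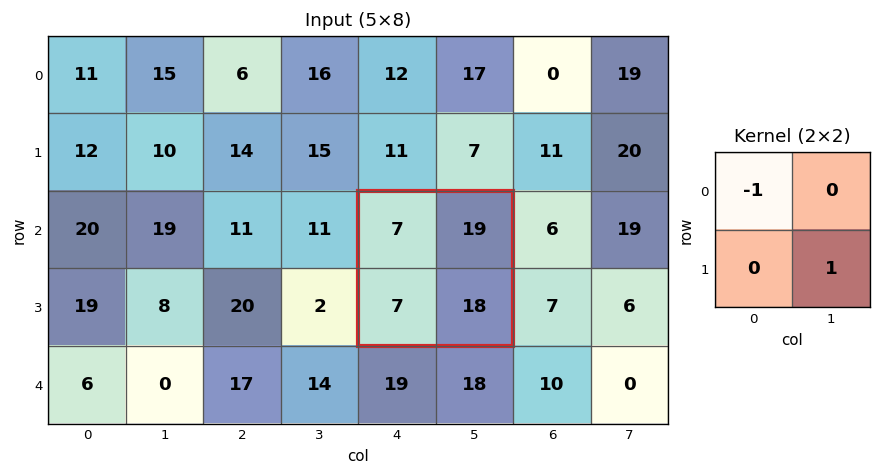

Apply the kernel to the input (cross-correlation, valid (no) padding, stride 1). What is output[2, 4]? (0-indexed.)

The receptive field on the input at this output position is [7 19 / 7 18]. Elementwise product with the kernel and sum: 7·-1 + 18·1.

11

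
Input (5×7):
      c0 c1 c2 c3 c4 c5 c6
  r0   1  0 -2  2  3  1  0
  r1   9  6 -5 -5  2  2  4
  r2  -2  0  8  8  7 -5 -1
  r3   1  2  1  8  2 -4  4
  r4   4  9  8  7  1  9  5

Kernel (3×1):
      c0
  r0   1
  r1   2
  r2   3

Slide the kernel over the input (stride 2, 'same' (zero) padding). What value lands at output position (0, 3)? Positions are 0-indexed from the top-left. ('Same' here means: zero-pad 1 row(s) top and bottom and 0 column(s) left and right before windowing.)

12

The receptive field on the zero-padded input at this output position is [0 / 0 / 4]. Elementwise product with the kernel and sum: 0·1 + 0·2 + 4·3.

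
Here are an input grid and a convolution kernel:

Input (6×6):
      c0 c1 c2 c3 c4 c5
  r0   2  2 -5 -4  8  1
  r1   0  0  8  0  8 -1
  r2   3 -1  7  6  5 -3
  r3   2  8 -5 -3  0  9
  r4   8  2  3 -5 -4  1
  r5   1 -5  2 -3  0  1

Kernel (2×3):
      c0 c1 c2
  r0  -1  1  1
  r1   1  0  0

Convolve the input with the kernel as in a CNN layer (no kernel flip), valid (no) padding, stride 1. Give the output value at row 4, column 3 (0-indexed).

-1

The receptive field on the input at this output position is [-5 -4 1 / -3 0 1]. Elementwise product with the kernel and sum: -5·-1 + -4·1 + 1·1 + -3·1.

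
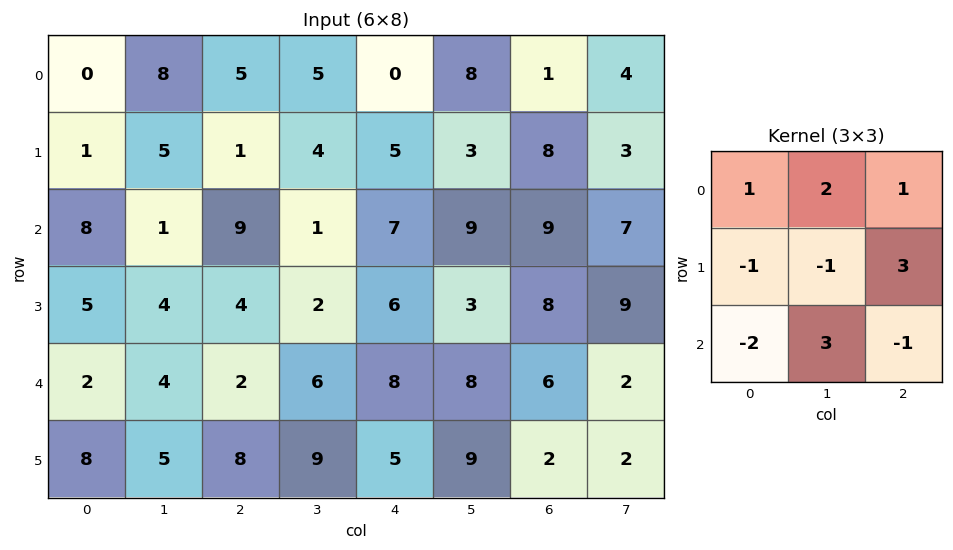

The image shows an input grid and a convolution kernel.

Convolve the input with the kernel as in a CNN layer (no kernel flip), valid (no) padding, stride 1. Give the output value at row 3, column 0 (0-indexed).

The receptive field on the input at this output position is [5 4 4 / 2 4 2 / 8 5 8]. Elementwise product with the kernel and sum: 5·1 + 4·2 + 4·1 + 2·-1 + 4·-1 + 2·3 + 8·-2 + 5·3 + 8·-1.

8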